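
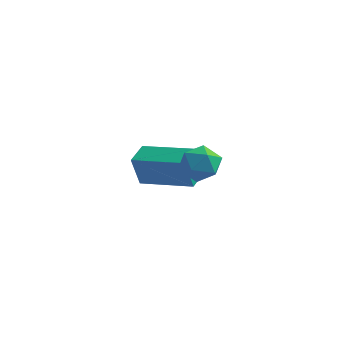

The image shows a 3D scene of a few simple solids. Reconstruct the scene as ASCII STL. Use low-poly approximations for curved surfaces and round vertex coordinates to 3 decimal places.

solid 
facet normal -0.986 -0.038 -0.160
outer loop
vertex -0.719 2.481 -1.81
vertex -0.795 3.515 -1.589
vertex -0.515 2.781 -3.142
endloop
endfacet
facet normal 0.072 -0.975 -0.209
outer loop
vertex 1.655 2.865 -2.791
vertex -0.719 2.481 -1.81
vertex -0.515 2.781 -3.142
endloop
endfacet
facet normal -0.986 -0.038 -0.160
outer loop
vertex -0.515 2.781 -3.142
vertex -0.795 3.515 -1.589
vertex -0.591 3.815 -2.92
endloop
endfacet
facet normal 0.148 0.218 -0.965
outer loop
vertex -0.591 3.815 -2.92
vertex 1.655 2.865 -2.791
vertex -0.515 2.781 -3.142
endloop
endfacet
facet normal -0.148 -0.217 0.965
outer loop
vertex -0.719 2.481 -1.81
vertex 1.375 3.599 -1.238
vertex -0.795 3.515 -1.589
endloop
endfacet
facet normal 0.071 -0.975 -0.209
outer loop
vertex 1.451 2.565 -1.46
vertex -0.719 2.481 -1.81
vertex 1.655 2.865 -2.791
endloop
endfacet
facet normal -0.147 -0.218 0.965
outer loop
vertex 1.451 2.565 -1.46
vertex 1.375 3.599 -1.238
vertex -0.719 2.481 -1.81
endloop
endfacet
facet normal -0.072 0.975 0.209
outer loop
vertex -0.795 3.515 -1.589
vertex 1.375 3.599 -1.238
vertex -0.591 3.815 -2.92
endloop
endfacet
facet normal 0.147 0.217 -0.965
outer loop
vertex 1.579 3.899 -2.57
vertex 1.655 2.865 -2.791
vertex -0.591 3.815 -2.92
endloop
endfacet
facet normal -0.071 0.975 0.209
outer loop
vertex -0.591 3.815 -2.92
vertex 1.375 3.599 -1.238
vertex 1.579 3.899 -2.57
endloop
endfacet
facet normal 0.986 0.038 0.160
outer loop
vertex 1.579 3.899 -2.57
vertex 1.451 2.565 -1.46
vertex 1.655 2.865 -2.791
endloop
endfacet
facet normal 0.986 0.038 0.160
outer loop
vertex 1.375 3.599 -1.238
vertex 1.451 2.565 -1.46
vertex 1.579 3.899 -2.57
endloop
endfacet
facet normal -0.918 0.064 -0.392
outer loop
vertex 3.541 -0.989 0.429
vertex 3.318 -1.662 0.841
vertex 3.224 -0.922 1.182
endloop
endfacet
facet normal -0.624 0.710 -0.326
outer loop
vertex 3.541 -0.989 0.429
vertex 3.224 -0.922 1.182
vertex 3.865 -0.459 0.964
endloop
endfacet
facet normal -0.016 0.715 -0.699
outer loop
vertex 3.541 -0.989 0.429
vertex 3.865 -0.459 0.964
vertex 4.355 -0.913 0.488
endloop
endfacet
facet normal 0.066 0.071 -0.995
outer loop
vertex 3.541 -0.989 0.429
vertex 4.355 -0.913 0.488
vertex 4.017 -1.656 0.413
endloop
endfacet
facet normal -0.491 -0.331 -0.806
outer loop
vertex 3.541 -0.989 0.429
vertex 4.017 -1.656 0.413
vertex 3.318 -1.662 0.841
endloop
endfacet
facet normal -0.462 0.810 0.362
outer loop
vertex 3.865 -0.459 0.964
vertex 3.224 -0.922 1.182
vertex 3.843 -0.804 1.707
endloop
endfacet
facet normal -0.937 -0.237 0.256
outer loop
vertex 3.224 -0.922 1.182
vertex 3.318 -1.662 0.841
vertex 3.505 -1.547 1.632
endloop
endfacet
facet normal -0.246 -0.876 -0.414
outer loop
vertex 3.318 -1.662 0.841
vertex 4.017 -1.656 0.413
vertex 3.995 -2.001 1.156
endloop
endfacet
facet normal 0.655 -0.225 -0.721
outer loop
vertex 4.017 -1.656 0.413
vertex 4.355 -0.913 0.488
vertex 4.636 -1.538 0.938
endloop
endfacet
facet normal 0.522 0.818 -0.242
outer loop
vertex 4.355 -0.913 0.488
vertex 3.865 -0.459 0.964
vertex 4.542 -0.798 1.279
endloop
endfacet
facet normal -0.066 -0.071 0.995
outer loop
vertex 4.319 -1.471 1.691
vertex 3.843 -0.804 1.707
vertex 3.505 -1.547 1.632
endloop
endfacet
facet normal 0.016 -0.715 0.699
outer loop
vertex 4.319 -1.471 1.691
vertex 3.505 -1.547 1.632
vertex 3.995 -2.001 1.156
endloop
endfacet
facet normal 0.624 -0.710 0.326
outer loop
vertex 4.319 -1.471 1.691
vertex 3.995 -2.001 1.156
vertex 4.636 -1.538 0.938
endloop
endfacet
facet normal 0.918 -0.064 0.392
outer loop
vertex 4.319 -1.471 1.691
vertex 4.636 -1.538 0.938
vertex 4.542 -0.798 1.279
endloop
endfacet
facet normal 0.491 0.331 0.806
outer loop
vertex 4.319 -1.471 1.691
vertex 4.542 -0.798 1.279
vertex 3.843 -0.804 1.707
endloop
endfacet
facet normal -0.655 0.225 0.721
outer loop
vertex 3.505 -1.547 1.632
vertex 3.843 -0.804 1.707
vertex 3.224 -0.922 1.182
endloop
endfacet
facet normal -0.522 -0.818 0.242
outer loop
vertex 3.995 -2.001 1.156
vertex 3.505 -1.547 1.632
vertex 3.318 -1.662 0.841
endloop
endfacet
facet normal 0.462 -0.810 -0.362
outer loop
vertex 4.636 -1.538 0.938
vertex 3.995 -2.001 1.156
vertex 4.017 -1.656 0.413
endloop
endfacet
facet normal 0.937 0.237 -0.256
outer loop
vertex 4.542 -0.798 1.279
vertex 4.636 -1.538 0.938
vertex 4.355 -0.913 0.488
endloop
endfacet
facet normal 0.246 0.876 0.414
outer loop
vertex 3.843 -0.804 1.707
vertex 4.542 -0.798 1.279
vertex 3.865 -0.459 0.964
endloop
endfacet

endsolid


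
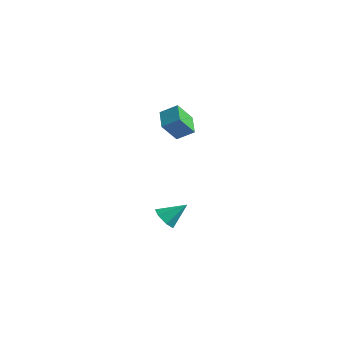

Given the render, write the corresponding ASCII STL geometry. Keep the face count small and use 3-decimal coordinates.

solid 
facet normal -0.465 -0.628 -0.624
outer loop
vertex 3.305 0.5 -4.09
vertex 2.688 0.498 -3.628
vertex 2.846 0.967 -4.218
endloop
endfacet
facet normal 0.702 0.575 -0.419
outer loop
vertex 3.305 0.5 -4.09
vertex 2.846 0.967 -4.218
vertex 3.372 1.422 -2.712
endloop
endfacet
facet normal -0.465 -0.628 -0.624
outer loop
vertex 2.846 0.967 -4.218
vertex 2.688 0.498 -3.628
vertex 2.268 1.082 -3.903
endloop
endfacet
facet normal 0.028 0.954 -0.298
outer loop
vertex 2.846 0.967 -4.218
vertex 2.268 1.082 -3.903
vertex 3.372 1.422 -2.712
endloop
endfacet
facet normal -0.465 -0.628 -0.624
outer loop
vertex 2.268 1.082 -3.903
vertex 2.688 0.498 -3.628
vertex 2.007 0.757 -3.381
endloop
endfacet
facet normal -0.520 0.817 0.249
outer loop
vertex 2.268 1.082 -3.903
vertex 2.007 0.757 -3.381
vertex 3.372 1.422 -2.712
endloop
endfacet
facet normal -0.465 -0.628 -0.624
outer loop
vertex 2.007 0.757 -3.381
vertex 2.688 0.498 -3.628
vertex 2.259 0.237 -3.045
endloop
endfacet
facet normal -0.526 0.267 0.808
outer loop
vertex 2.007 0.757 -3.381
vertex 2.259 0.237 -3.045
vertex 3.372 1.422 -2.712
endloop
endfacet
facet normal -0.466 -0.628 -0.624
outer loop
vertex 2.259 0.237 -3.045
vertex 2.688 0.498 -3.628
vertex 2.834 -0.086 -3.149
endloop
endfacet
facet normal 0.014 -0.283 0.959
outer loop
vertex 2.259 0.237 -3.045
vertex 2.834 -0.086 -3.149
vertex 3.372 1.422 -2.712
endloop
endfacet
facet normal -0.465 -0.628 -0.624
outer loop
vertex 2.834 -0.086 -3.149
vertex 2.688 0.498 -3.628
vertex 3.3 0.031 -3.614
endloop
endfacet
facet normal 0.692 -0.418 0.589
outer loop
vertex 2.834 -0.086 -3.149
vertex 3.3 0.031 -3.614
vertex 3.372 1.422 -2.712
endloop
endfacet
facet normal -0.465 -0.628 -0.624
outer loop
vertex 3.3 0.031 -3.614
vertex 2.688 0.498 -3.628
vertex 3.305 0.5 -4.09
endloop
endfacet
facet normal 0.999 -0.036 -0.025
outer loop
vertex 3.3 0.031 -3.614
vertex 3.305 0.5 -4.09
vertex 3.372 1.422 -2.712
endloop
endfacet
facet normal -0.724 0.588 0.361
outer loop
vertex 2.105 0.733 3.66
vertex 2.825 1.28 4.212
vertex 2.273 1.604 2.577
endloop
endfacet
facet normal -0.679 -0.517 -0.521
outer loop
vertex 3.215 0.84 2.108
vertex 2.105 0.733 3.66
vertex 2.273 1.604 2.577
endloop
endfacet
facet normal -0.724 0.588 0.361
outer loop
vertex 2.273 1.604 2.577
vertex 2.825 1.28 4.212
vertex 2.993 2.152 3.129
endloop
endfacet
facet normal 0.120 0.622 -0.774
outer loop
vertex 2.993 2.152 3.129
vertex 3.215 0.84 2.108
vertex 2.273 1.604 2.577
endloop
endfacet
facet normal -0.120 -0.623 0.773
outer loop
vertex 2.105 0.733 3.66
vertex 3.767 0.516 3.743
vertex 2.825 1.28 4.212
endloop
endfacet
facet normal -0.679 -0.517 -0.521
outer loop
vertex 3.047 -0.032 3.191
vertex 2.105 0.733 3.66
vertex 3.215 0.84 2.108
endloop
endfacet
facet normal -0.120 -0.622 0.774
outer loop
vertex 3.047 -0.032 3.191
vertex 3.767 0.516 3.743
vertex 2.105 0.733 3.66
endloop
endfacet
facet normal 0.679 0.517 0.521
outer loop
vertex 2.825 1.28 4.212
vertex 3.767 0.516 3.743
vertex 2.993 2.152 3.129
endloop
endfacet
facet normal 0.120 0.622 -0.773
outer loop
vertex 3.935 1.387 2.66
vertex 3.215 0.84 2.108
vertex 2.993 2.152 3.129
endloop
endfacet
facet normal 0.679 0.517 0.521
outer loop
vertex 2.993 2.152 3.129
vertex 3.767 0.516 3.743
vertex 3.935 1.387 2.66
endloop
endfacet
facet normal 0.724 -0.588 -0.361
outer loop
vertex 3.935 1.387 2.66
vertex 3.047 -0.032 3.191
vertex 3.215 0.84 2.108
endloop
endfacet
facet normal 0.724 -0.588 -0.361
outer loop
vertex 3.767 0.516 3.743
vertex 3.047 -0.032 3.191
vertex 3.935 1.387 2.66
endloop
endfacet

endsolid


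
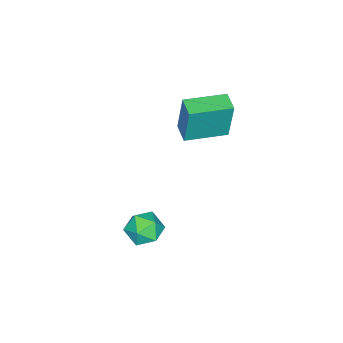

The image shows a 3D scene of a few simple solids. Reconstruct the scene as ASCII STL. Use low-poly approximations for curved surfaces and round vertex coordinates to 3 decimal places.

solid 
facet normal -0.671 -0.733 0.111
outer loop
vertex -3.269 -3.968 1.928
vertex -4.537 -2.828 1.798
vertex -3.3 -4.201 0.194
endloop
endfacet
facet normal 0.741 -0.667 0.076
outer loop
vertex -2.743 -3.592 0.102
vertex -3.269 -3.968 1.928
vertex -3.3 -4.201 0.194
endloop
endfacet
facet normal -0.671 -0.733 0.111
outer loop
vertex -3.3 -4.201 0.194
vertex -4.537 -2.828 1.798
vertex -4.568 -3.061 0.064
endloop
endfacet
facet normal -0.018 -0.133 -0.991
outer loop
vertex -4.568 -3.061 0.064
vertex -2.743 -3.592 0.102
vertex -3.3 -4.201 0.194
endloop
endfacet
facet normal 0.018 0.133 0.991
outer loop
vertex -3.269 -3.968 1.928
vertex -3.98 -2.219 1.706
vertex -4.537 -2.828 1.798
endloop
endfacet
facet normal 0.741 -0.667 0.076
outer loop
vertex -2.712 -3.359 1.836
vertex -3.269 -3.968 1.928
vertex -2.743 -3.592 0.102
endloop
endfacet
facet normal 0.018 0.133 0.991
outer loop
vertex -2.712 -3.359 1.836
vertex -3.98 -2.219 1.706
vertex -3.269 -3.968 1.928
endloop
endfacet
facet normal -0.741 0.667 -0.076
outer loop
vertex -4.537 -2.828 1.798
vertex -3.98 -2.219 1.706
vertex -4.568 -3.061 0.064
endloop
endfacet
facet normal -0.018 -0.133 -0.991
outer loop
vertex -4.011 -2.452 -0.028
vertex -2.743 -3.592 0.102
vertex -4.568 -3.061 0.064
endloop
endfacet
facet normal -0.741 0.667 -0.076
outer loop
vertex -4.568 -3.061 0.064
vertex -3.98 -2.219 1.706
vertex -4.011 -2.452 -0.028
endloop
endfacet
facet normal 0.671 0.733 -0.111
outer loop
vertex -4.011 -2.452 -0.028
vertex -2.712 -3.359 1.836
vertex -2.743 -3.592 0.102
endloop
endfacet
facet normal 0.671 0.733 -0.111
outer loop
vertex -3.98 -2.219 1.706
vertex -2.712 -3.359 1.836
vertex -4.011 -2.452 -0.028
endloop
endfacet
facet normal -0.326 0.039 0.945
outer loop
vertex 0.79 -2.653 -1.148
vertex 0.2 -3.144 -1.331
vertex 0.89 -3.432 -1.081
endloop
endfacet
facet normal 0.383 0.128 0.915
outer loop
vertex 0.79 -2.653 -1.148
vertex 0.89 -3.432 -1.081
vertex 1.465 -2.985 -1.384
endloop
endfacet
facet normal 0.517 0.695 0.501
outer loop
vertex 0.79 -2.653 -1.148
vertex 1.465 -2.985 -1.384
vertex 1.129 -2.42 -1.821
endloop
endfacet
facet normal -0.109 0.955 0.276
outer loop
vertex 0.79 -2.653 -1.148
vertex 1.129 -2.42 -1.821
vertex 0.348 -2.519 -1.788
endloop
endfacet
facet normal -0.629 0.551 0.549
outer loop
vertex 0.79 -2.653 -1.148
vertex 0.348 -2.519 -1.788
vertex 0.2 -3.144 -1.331
endloop
endfacet
facet normal 0.664 -0.447 0.599
outer loop
vertex 1.465 -2.985 -1.384
vertex 0.89 -3.432 -1.081
vertex 1.292 -3.681 -1.712
endloop
endfacet
facet normal -0.481 -0.590 0.648
outer loop
vertex 0.89 -3.432 -1.081
vertex 0.2 -3.144 -1.331
vertex 0.511 -3.78 -1.679
endloop
endfacet
facet normal -0.971 0.237 0.010
outer loop
vertex 0.2 -3.144 -1.331
vertex 0.348 -2.519 -1.788
vertex 0.175 -3.215 -2.116
endloop
endfacet
facet normal -0.131 0.891 -0.435
outer loop
vertex 0.348 -2.519 -1.788
vertex 1.129 -2.42 -1.821
vertex 0.75 -2.768 -2.419
endloop
endfacet
facet normal 0.880 0.469 -0.070
outer loop
vertex 1.129 -2.42 -1.821
vertex 1.465 -2.985 -1.384
vertex 1.44 -3.056 -2.169
endloop
endfacet
facet normal 0.109 -0.955 -0.276
outer loop
vertex 0.85 -3.547 -2.352
vertex 1.292 -3.681 -1.712
vertex 0.511 -3.78 -1.679
endloop
endfacet
facet normal -0.517 -0.695 -0.501
outer loop
vertex 0.85 -3.547 -2.352
vertex 0.511 -3.78 -1.679
vertex 0.175 -3.215 -2.116
endloop
endfacet
facet normal -0.383 -0.128 -0.915
outer loop
vertex 0.85 -3.547 -2.352
vertex 0.175 -3.215 -2.116
vertex 0.75 -2.768 -2.419
endloop
endfacet
facet normal 0.326 -0.039 -0.945
outer loop
vertex 0.85 -3.547 -2.352
vertex 0.75 -2.768 -2.419
vertex 1.44 -3.056 -2.169
endloop
endfacet
facet normal 0.629 -0.551 -0.549
outer loop
vertex 0.85 -3.547 -2.352
vertex 1.44 -3.056 -2.169
vertex 1.292 -3.681 -1.712
endloop
endfacet
facet normal 0.131 -0.891 0.435
outer loop
vertex 0.511 -3.78 -1.679
vertex 1.292 -3.681 -1.712
vertex 0.89 -3.432 -1.081
endloop
endfacet
facet normal -0.880 -0.469 0.070
outer loop
vertex 0.175 -3.215 -2.116
vertex 0.511 -3.78 -1.679
vertex 0.2 -3.144 -1.331
endloop
endfacet
facet normal -0.664 0.447 -0.599
outer loop
vertex 0.75 -2.768 -2.419
vertex 0.175 -3.215 -2.116
vertex 0.348 -2.519 -1.788
endloop
endfacet
facet normal 0.481 0.590 -0.648
outer loop
vertex 1.44 -3.056 -2.169
vertex 0.75 -2.768 -2.419
vertex 1.129 -2.42 -1.821
endloop
endfacet
facet normal 0.971 -0.237 -0.010
outer loop
vertex 1.292 -3.681 -1.712
vertex 1.44 -3.056 -2.169
vertex 1.465 -2.985 -1.384
endloop
endfacet

endsolid


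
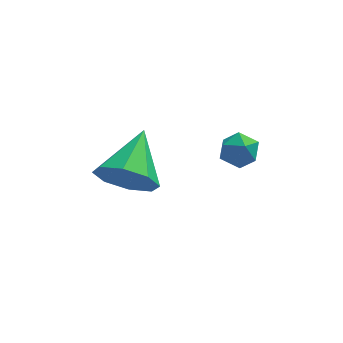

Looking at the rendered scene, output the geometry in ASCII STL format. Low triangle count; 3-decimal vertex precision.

solid 
facet normal -0.300 -0.852 -0.430
outer loop
vertex 0.341 -2.69 -2.796
vertex -0.384 -2.779 -2.113
vertex -0.309 -2.351 -3.014
endloop
endfacet
facet normal 0.522 0.634 -0.571
outer loop
vertex 0.341 -2.69 -2.796
vertex -0.309 -2.351 -3.014
vertex 0.164 -1.221 -1.327
endloop
endfacet
facet normal -0.299 -0.852 -0.430
outer loop
vertex -0.309 -2.351 -3.014
vertex -0.384 -2.779 -2.113
vertex -1.004 -2.263 -2.705
endloop
endfacet
facet normal -0.128 0.840 -0.527
outer loop
vertex -0.309 -2.351 -3.014
vertex -1.004 -2.263 -2.705
vertex 0.164 -1.221 -1.327
endloop
endfacet
facet normal -0.299 -0.852 -0.429
outer loop
vertex -1.004 -2.263 -2.705
vertex -0.384 -2.779 -2.113
vertex -1.335 -2.477 -2.049
endloop
endfacet
facet normal -0.624 0.779 -0.061
outer loop
vertex -1.004 -2.263 -2.705
vertex -1.335 -2.477 -2.049
vertex 0.164 -1.221 -1.327
endloop
endfacet
facet normal -0.299 -0.852 -0.430
outer loop
vertex -1.335 -2.477 -2.049
vertex -0.384 -2.779 -2.113
vertex -1.11 -2.868 -1.431
endloop
endfacet
facet normal -0.675 0.487 0.554
outer loop
vertex -1.335 -2.477 -2.049
vertex -1.11 -2.868 -1.431
vertex 0.164 -1.221 -1.327
endloop
endfacet
facet normal -0.300 -0.851 -0.430
outer loop
vertex -1.11 -2.868 -1.431
vertex -0.384 -2.779 -2.113
vertex -0.46 -3.207 -1.213
endloop
endfacet
facet normal -0.252 0.134 0.959
outer loop
vertex -1.11 -2.868 -1.431
vertex -0.46 -3.207 -1.213
vertex 0.164 -1.221 -1.327
endloop
endfacet
facet normal -0.300 -0.851 -0.430
outer loop
vertex -0.46 -3.207 -1.213
vertex -0.384 -2.779 -2.113
vertex 0.235 -3.296 -1.522
endloop
endfacet
facet normal 0.397 -0.072 0.915
outer loop
vertex -0.46 -3.207 -1.213
vertex 0.235 -3.296 -1.522
vertex 0.164 -1.221 -1.327
endloop
endfacet
facet normal -0.301 -0.851 -0.430
outer loop
vertex 0.235 -3.296 -1.522
vertex -0.384 -2.779 -2.113
vertex 0.567 -3.082 -2.178
endloop
endfacet
facet normal 0.894 -0.012 0.449
outer loop
vertex 0.235 -3.296 -1.522
vertex 0.567 -3.082 -2.178
vertex 0.164 -1.221 -1.327
endloop
endfacet
facet normal -0.301 -0.851 -0.430
outer loop
vertex 0.567 -3.082 -2.178
vertex -0.384 -2.779 -2.113
vertex 0.341 -2.69 -2.796
endloop
endfacet
facet normal 0.945 0.281 -0.167
outer loop
vertex 0.567 -3.082 -2.178
vertex 0.341 -2.69 -2.796
vertex 0.164 -1.221 -1.327
endloop
endfacet
facet normal 0.509 0.661 0.551
outer loop
vertex 3.078 -1.175 -1.838
vertex 2.865 -1.472 -1.285
vertex 3.43 -1.669 -1.57
endloop
endfacet
facet normal 0.831 0.551 -0.076
outer loop
vertex 3.078 -1.175 -1.838
vertex 3.43 -1.669 -1.57
vertex 3.349 -1.638 -2.227
endloop
endfacet
facet normal 0.369 0.715 -0.594
outer loop
vertex 3.078 -1.175 -1.838
vertex 3.349 -1.638 -2.227
vertex 2.735 -1.422 -2.348
endloop
endfacet
facet normal -0.242 0.927 -0.286
outer loop
vertex 3.078 -1.175 -1.838
vertex 2.735 -1.422 -2.348
vertex 2.436 -1.32 -1.765
endloop
endfacet
facet normal -0.154 0.894 0.421
outer loop
vertex 3.078 -1.175 -1.838
vertex 2.436 -1.32 -1.765
vertex 2.865 -1.472 -1.285
endloop
endfacet
facet normal 0.981 -0.144 -0.128
outer loop
vertex 3.349 -1.638 -2.227
vertex 3.43 -1.669 -1.57
vertex 3.304 -2.22 -1.915
endloop
endfacet
facet normal 0.460 0.035 0.887
outer loop
vertex 3.43 -1.669 -1.57
vertex 2.865 -1.472 -1.285
vertex 3.005 -2.118 -1.332
endloop
endfacet
facet normal -0.612 0.410 0.677
outer loop
vertex 2.865 -1.472 -1.285
vertex 2.436 -1.32 -1.765
vertex 2.391 -1.902 -1.453
endloop
endfacet
facet normal -0.752 0.465 -0.467
outer loop
vertex 2.436 -1.32 -1.765
vertex 2.735 -1.422 -2.348
vertex 2.31 -1.871 -2.11
endloop
endfacet
facet normal 0.233 0.121 -0.965
outer loop
vertex 2.735 -1.422 -2.348
vertex 3.349 -1.638 -2.227
vertex 2.875 -2.068 -2.395
endloop
endfacet
facet normal 0.242 -0.927 0.286
outer loop
vertex 2.662 -2.365 -1.842
vertex 3.304 -2.22 -1.915
vertex 3.005 -2.118 -1.332
endloop
endfacet
facet normal -0.369 -0.715 0.594
outer loop
vertex 2.662 -2.365 -1.842
vertex 3.005 -2.118 -1.332
vertex 2.391 -1.902 -1.453
endloop
endfacet
facet normal -0.831 -0.551 0.076
outer loop
vertex 2.662 -2.365 -1.842
vertex 2.391 -1.902 -1.453
vertex 2.31 -1.871 -2.11
endloop
endfacet
facet normal -0.509 -0.661 -0.551
outer loop
vertex 2.662 -2.365 -1.842
vertex 2.31 -1.871 -2.11
vertex 2.875 -2.068 -2.395
endloop
endfacet
facet normal 0.154 -0.894 -0.421
outer loop
vertex 2.662 -2.365 -1.842
vertex 2.875 -2.068 -2.395
vertex 3.304 -2.22 -1.915
endloop
endfacet
facet normal 0.752 -0.465 0.467
outer loop
vertex 3.005 -2.118 -1.332
vertex 3.304 -2.22 -1.915
vertex 3.43 -1.669 -1.57
endloop
endfacet
facet normal -0.233 -0.121 0.965
outer loop
vertex 2.391 -1.902 -1.453
vertex 3.005 -2.118 -1.332
vertex 2.865 -1.472 -1.285
endloop
endfacet
facet normal -0.981 0.144 0.128
outer loop
vertex 2.31 -1.871 -2.11
vertex 2.391 -1.902 -1.453
vertex 2.436 -1.32 -1.765
endloop
endfacet
facet normal -0.460 -0.035 -0.887
outer loop
vertex 2.875 -2.068 -2.395
vertex 2.31 -1.871 -2.11
vertex 2.735 -1.422 -2.348
endloop
endfacet
facet normal 0.612 -0.410 -0.677
outer loop
vertex 3.304 -2.22 -1.915
vertex 2.875 -2.068 -2.395
vertex 3.349 -1.638 -2.227
endloop
endfacet

endsolid


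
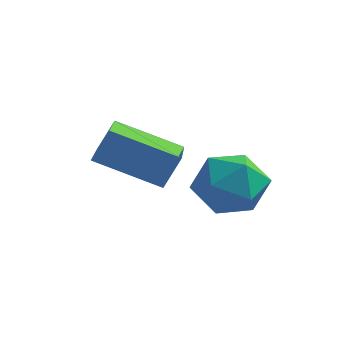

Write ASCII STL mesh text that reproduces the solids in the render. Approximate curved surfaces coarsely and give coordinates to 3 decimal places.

solid 
facet normal -0.301 -0.401 -0.865
outer loop
vertex 1.368 -2.12 3.301
vertex -0.52 -2.557 4.16
vertex 0.663 -0.272 2.691
endloop
endfacet
facet normal 0.891 0.206 -0.405
outer loop
vertex 1.0 0.177 3.66
vertex 1.368 -2.12 3.301
vertex 0.663 -0.272 2.691
endloop
endfacet
facet normal -0.301 -0.400 -0.865
outer loop
vertex 0.663 -0.272 2.691
vertex -0.52 -2.557 4.16
vertex -1.225 -0.708 3.55
endloop
endfacet
facet normal -0.340 0.893 -0.295
outer loop
vertex -1.225 -0.708 3.55
vertex 1.0 0.177 3.66
vertex 0.663 -0.272 2.691
endloop
endfacet
facet normal 0.341 -0.893 0.295
outer loop
vertex 1.368 -2.12 3.301
vertex -0.183 -2.108 5.129
vertex -0.52 -2.557 4.16
endloop
endfacet
facet normal 0.891 0.206 -0.405
outer loop
vertex 1.705 -1.672 4.27
vertex 1.368 -2.12 3.301
vertex 1.0 0.177 3.66
endloop
endfacet
facet normal 0.340 -0.893 0.295
outer loop
vertex 1.705 -1.672 4.27
vertex -0.183 -2.108 5.129
vertex 1.368 -2.12 3.301
endloop
endfacet
facet normal -0.891 -0.206 0.405
outer loop
vertex -0.52 -2.557 4.16
vertex -0.183 -2.108 5.129
vertex -1.225 -0.708 3.55
endloop
endfacet
facet normal -0.341 0.893 -0.294
outer loop
vertex -0.888 -0.26 4.519
vertex 1.0 0.177 3.66
vertex -1.225 -0.708 3.55
endloop
endfacet
facet normal -0.891 -0.206 0.405
outer loop
vertex -1.225 -0.708 3.55
vertex -0.183 -2.108 5.129
vertex -0.888 -0.26 4.519
endloop
endfacet
facet normal 0.301 0.400 0.865
outer loop
vertex -0.888 -0.26 4.519
vertex 1.705 -1.672 4.27
vertex 1.0 0.177 3.66
endloop
endfacet
facet normal 0.301 0.401 0.865
outer loop
vertex -0.183 -2.108 5.129
vertex 1.705 -1.672 4.27
vertex -0.888 -0.26 4.519
endloop
endfacet
facet normal -0.945 0.072 0.319
outer loop
vertex 1.18 1.706 2.084
vertex 1.023 0.523 1.887
vertex 1.416 0.91 2.963
endloop
endfacet
facet normal -0.530 0.553 0.643
outer loop
vertex 1.18 1.706 2.084
vertex 1.416 0.91 2.963
vertex 2.162 1.842 2.776
endloop
endfacet
facet normal -0.232 0.963 0.140
outer loop
vertex 1.18 1.706 2.084
vertex 2.162 1.842 2.776
vertex 2.231 2.032 1.583
endloop
endfacet
facet normal -0.464 0.734 -0.496
outer loop
vertex 1.18 1.706 2.084
vertex 2.231 2.032 1.583
vertex 1.527 1.216 1.034
endloop
endfacet
facet normal -0.904 0.184 -0.385
outer loop
vertex 1.18 1.706 2.084
vertex 1.527 1.216 1.034
vertex 1.023 0.523 1.887
endloop
endfacet
facet normal -0.007 0.202 0.979
outer loop
vertex 2.162 1.842 2.776
vertex 1.416 0.91 2.963
vertex 2.613 0.744 3.006
endloop
endfacet
facet normal -0.679 -0.576 0.455
outer loop
vertex 1.416 0.91 2.963
vertex 1.023 0.523 1.887
vertex 1.909 -0.072 2.457
endloop
endfacet
facet normal -0.614 -0.395 -0.684
outer loop
vertex 1.023 0.523 1.887
vertex 1.527 1.216 1.034
vertex 1.978 0.118 1.264
endloop
endfacet
facet normal 0.100 0.495 -0.863
outer loop
vertex 1.527 1.216 1.034
vertex 2.231 2.032 1.583
vertex 2.724 1.05 1.077
endloop
endfacet
facet normal 0.474 0.865 0.165
outer loop
vertex 2.231 2.032 1.583
vertex 2.162 1.842 2.776
vertex 3.117 1.437 2.153
endloop
endfacet
facet normal 0.464 -0.734 0.496
outer loop
vertex 2.96 0.254 1.956
vertex 2.613 0.744 3.006
vertex 1.909 -0.072 2.457
endloop
endfacet
facet normal 0.232 -0.963 -0.140
outer loop
vertex 2.96 0.254 1.956
vertex 1.909 -0.072 2.457
vertex 1.978 0.118 1.264
endloop
endfacet
facet normal 0.530 -0.553 -0.643
outer loop
vertex 2.96 0.254 1.956
vertex 1.978 0.118 1.264
vertex 2.724 1.05 1.077
endloop
endfacet
facet normal 0.945 -0.072 -0.319
outer loop
vertex 2.96 0.254 1.956
vertex 2.724 1.05 1.077
vertex 3.117 1.437 2.153
endloop
endfacet
facet normal 0.904 -0.184 0.385
outer loop
vertex 2.96 0.254 1.956
vertex 3.117 1.437 2.153
vertex 2.613 0.744 3.006
endloop
endfacet
facet normal -0.100 -0.495 0.863
outer loop
vertex 1.909 -0.072 2.457
vertex 2.613 0.744 3.006
vertex 1.416 0.91 2.963
endloop
endfacet
facet normal -0.474 -0.865 -0.165
outer loop
vertex 1.978 0.118 1.264
vertex 1.909 -0.072 2.457
vertex 1.023 0.523 1.887
endloop
endfacet
facet normal 0.007 -0.202 -0.979
outer loop
vertex 2.724 1.05 1.077
vertex 1.978 0.118 1.264
vertex 1.527 1.216 1.034
endloop
endfacet
facet normal 0.679 0.576 -0.455
outer loop
vertex 3.117 1.437 2.153
vertex 2.724 1.05 1.077
vertex 2.231 2.032 1.583
endloop
endfacet
facet normal 0.614 0.395 0.684
outer loop
vertex 2.613 0.744 3.006
vertex 3.117 1.437 2.153
vertex 2.162 1.842 2.776
endloop
endfacet

endsolid


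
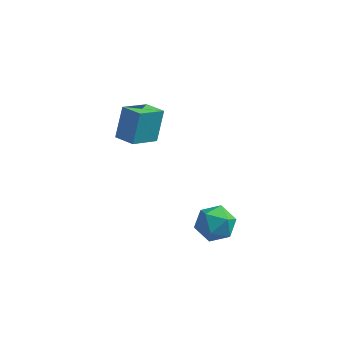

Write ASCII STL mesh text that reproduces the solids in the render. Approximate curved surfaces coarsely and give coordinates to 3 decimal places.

solid 
facet normal -0.866 0.463 -0.188
outer loop
vertex -3.384 3.466 3.845
vertex -2.434 4.885 2.966
vertex -3.532 2.477 2.09
endloop
endfacet
facet normal -0.494 -0.739 0.458
outer loop
vertex -2.406 1.875 2.334
vertex -3.384 3.466 3.845
vertex -3.532 2.477 2.09
endloop
endfacet
facet normal -0.866 0.463 -0.188
outer loop
vertex -3.532 2.477 2.09
vertex -2.434 4.885 2.966
vertex -2.582 3.896 1.211
endloop
endfacet
facet normal -0.073 -0.489 -0.869
outer loop
vertex -2.582 3.896 1.211
vertex -2.406 1.875 2.334
vertex -3.532 2.477 2.09
endloop
endfacet
facet normal 0.073 0.489 0.869
outer loop
vertex -3.384 3.466 3.845
vertex -1.308 4.283 3.21
vertex -2.434 4.885 2.966
endloop
endfacet
facet normal -0.494 -0.739 0.458
outer loop
vertex -2.258 2.864 4.089
vertex -3.384 3.466 3.845
vertex -2.406 1.875 2.334
endloop
endfacet
facet normal 0.073 0.489 0.869
outer loop
vertex -2.258 2.864 4.089
vertex -1.308 4.283 3.21
vertex -3.384 3.466 3.845
endloop
endfacet
facet normal 0.494 0.739 -0.458
outer loop
vertex -2.434 4.885 2.966
vertex -1.308 4.283 3.21
vertex -2.582 3.896 1.211
endloop
endfacet
facet normal -0.073 -0.489 -0.869
outer loop
vertex -1.456 3.294 1.455
vertex -2.406 1.875 2.334
vertex -2.582 3.896 1.211
endloop
endfacet
facet normal 0.494 0.739 -0.458
outer loop
vertex -2.582 3.896 1.211
vertex -1.308 4.283 3.21
vertex -1.456 3.294 1.455
endloop
endfacet
facet normal 0.866 -0.463 0.188
outer loop
vertex -1.456 3.294 1.455
vertex -2.258 2.864 4.089
vertex -2.406 1.875 2.334
endloop
endfacet
facet normal 0.866 -0.463 0.188
outer loop
vertex -1.308 4.283 3.21
vertex -2.258 2.864 4.089
vertex -1.456 3.294 1.455
endloop
endfacet
facet normal 0.142 0.065 0.988
outer loop
vertex 3.294 -2.05 2.396
vertex 2.703 -3.045 2.546
vertex 3.858 -3.071 2.382
endloop
endfacet
facet normal 0.682 0.368 0.632
outer loop
vertex 3.294 -2.05 2.396
vertex 3.858 -3.071 2.382
vertex 4.131 -2.244 1.606
endloop
endfacet
facet normal 0.412 0.884 0.219
outer loop
vertex 3.294 -2.05 2.396
vertex 4.131 -2.244 1.606
vertex 3.144 -1.706 1.29
endloop
endfacet
facet normal -0.295 0.900 0.320
outer loop
vertex 3.294 -2.05 2.396
vertex 3.144 -1.706 1.29
vertex 2.262 -2.202 1.871
endloop
endfacet
facet normal -0.462 0.394 0.794
outer loop
vertex 3.294 -2.05 2.396
vertex 2.262 -2.202 1.871
vertex 2.703 -3.045 2.546
endloop
endfacet
facet normal 0.970 -0.126 0.207
outer loop
vertex 4.131 -2.244 1.606
vertex 3.858 -3.071 2.382
vertex 4.058 -3.358 1.269
endloop
endfacet
facet normal 0.097 -0.616 0.782
outer loop
vertex 3.858 -3.071 2.382
vertex 2.703 -3.045 2.546
vertex 3.176 -3.854 1.85
endloop
endfacet
facet normal -0.879 -0.084 0.469
outer loop
vertex 2.703 -3.045 2.546
vertex 2.262 -2.202 1.871
vertex 2.189 -3.316 1.534
endloop
endfacet
facet normal -0.610 0.734 -0.299
outer loop
vertex 2.262 -2.202 1.871
vertex 3.144 -1.706 1.29
vertex 2.462 -2.489 0.758
endloop
endfacet
facet normal 0.534 0.709 -0.461
outer loop
vertex 3.144 -1.706 1.29
vertex 4.131 -2.244 1.606
vertex 3.617 -2.515 0.594
endloop
endfacet
facet normal 0.295 -0.900 -0.320
outer loop
vertex 3.026 -3.51 0.744
vertex 4.058 -3.358 1.269
vertex 3.176 -3.854 1.85
endloop
endfacet
facet normal -0.412 -0.884 -0.219
outer loop
vertex 3.026 -3.51 0.744
vertex 3.176 -3.854 1.85
vertex 2.189 -3.316 1.534
endloop
endfacet
facet normal -0.682 -0.368 -0.632
outer loop
vertex 3.026 -3.51 0.744
vertex 2.189 -3.316 1.534
vertex 2.462 -2.489 0.758
endloop
endfacet
facet normal -0.142 -0.065 -0.988
outer loop
vertex 3.026 -3.51 0.744
vertex 2.462 -2.489 0.758
vertex 3.617 -2.515 0.594
endloop
endfacet
facet normal 0.462 -0.394 -0.794
outer loop
vertex 3.026 -3.51 0.744
vertex 3.617 -2.515 0.594
vertex 4.058 -3.358 1.269
endloop
endfacet
facet normal 0.610 -0.734 0.299
outer loop
vertex 3.176 -3.854 1.85
vertex 4.058 -3.358 1.269
vertex 3.858 -3.071 2.382
endloop
endfacet
facet normal -0.534 -0.709 0.461
outer loop
vertex 2.189 -3.316 1.534
vertex 3.176 -3.854 1.85
vertex 2.703 -3.045 2.546
endloop
endfacet
facet normal -0.970 0.126 -0.207
outer loop
vertex 2.462 -2.489 0.758
vertex 2.189 -3.316 1.534
vertex 2.262 -2.202 1.871
endloop
endfacet
facet normal -0.097 0.616 -0.782
outer loop
vertex 3.617 -2.515 0.594
vertex 2.462 -2.489 0.758
vertex 3.144 -1.706 1.29
endloop
endfacet
facet normal 0.879 0.084 -0.469
outer loop
vertex 4.058 -3.358 1.269
vertex 3.617 -2.515 0.594
vertex 4.131 -2.244 1.606
endloop
endfacet

endsolid


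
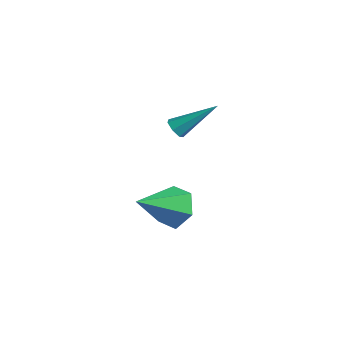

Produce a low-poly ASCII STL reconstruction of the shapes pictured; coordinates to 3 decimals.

solid 
facet normal -0.445 -0.675 -0.588
outer loop
vertex -0.047 0.801 0.093
vertex -0.348 1.191 -0.127
vertex 0.135 1.01 -0.285
endloop
endfacet
facet normal 0.886 -0.420 0.194
outer loop
vertex -0.047 0.801 0.093
vertex 0.135 1.01 -0.285
vertex 0.588 2.609 1.107
endloop
endfacet
facet normal -0.445 -0.676 -0.587
outer loop
vertex 0.135 1.01 -0.285
vertex -0.348 1.191 -0.127
vertex -0.047 1.355 -0.544
endloop
endfacet
facet normal 0.886 0.135 -0.443
outer loop
vertex 0.135 1.01 -0.285
vertex -0.047 1.355 -0.544
vertex 0.588 2.609 1.107
endloop
endfacet
facet normal -0.446 -0.676 -0.587
outer loop
vertex -0.047 1.355 -0.544
vertex -0.348 1.191 -0.127
vertex -0.456 1.577 -0.489
endloop
endfacet
facet normal 0.295 0.703 -0.647
outer loop
vertex -0.047 1.355 -0.544
vertex -0.456 1.577 -0.489
vertex 0.588 2.609 1.107
endloop
endfacet
facet normal -0.445 -0.676 -0.588
outer loop
vertex -0.456 1.577 -0.489
vertex -0.348 1.191 -0.127
vertex -0.784 1.508 -0.161
endloop
endfacet
facet normal -0.444 0.857 -0.264
outer loop
vertex -0.456 1.577 -0.489
vertex -0.784 1.508 -0.161
vertex 0.588 2.609 1.107
endloop
endfacet
facet normal -0.445 -0.676 -0.588
outer loop
vertex -0.784 1.508 -0.161
vertex -0.348 1.191 -0.127
vertex -0.784 1.201 0.192
endloop
endfacet
facet normal -0.771 0.480 0.418
outer loop
vertex -0.784 1.508 -0.161
vertex -0.784 1.201 0.192
vertex 0.588 2.609 1.107
endloop
endfacet
facet normal -0.445 -0.676 -0.587
outer loop
vertex -0.784 1.201 0.192
vertex -0.348 1.191 -0.127
vertex -0.455 0.886 0.305
endloop
endfacet
facet normal -0.442 -0.144 0.885
outer loop
vertex -0.784 1.201 0.192
vertex -0.455 0.886 0.305
vertex 0.588 2.609 1.107
endloop
endfacet
facet normal -0.446 -0.675 -0.587
outer loop
vertex -0.455 0.886 0.305
vertex -0.348 1.191 -0.127
vertex -0.047 0.801 0.093
endloop
endfacet
facet normal 0.295 -0.544 0.786
outer loop
vertex -0.455 0.886 0.305
vertex -0.047 0.801 0.093
vertex 0.588 2.609 1.107
endloop
endfacet
facet normal 0.042 0.855 -0.518
outer loop
vertex 4.676 -2.059 -1.041
vertex 3.674 -2.086 -1.166
vertex 4.071 -1.619 -0.363
endloop
endfacet
facet normal 0.720 -0.073 0.690
outer loop
vertex 4.676 -2.059 -1.041
vertex 4.071 -1.619 -0.363
vertex 3.586 -3.854 -0.094
endloop
endfacet
facet normal 0.042 0.854 -0.518
outer loop
vertex 4.071 -1.619 -0.363
vertex 3.674 -2.086 -1.166
vertex 3.069 -1.645 -0.488
endloop
endfacet
facet normal -0.126 0.145 0.981
outer loop
vertex 4.071 -1.619 -0.363
vertex 3.069 -1.645 -0.488
vertex 3.586 -3.854 -0.094
endloop
endfacet
facet normal 0.042 0.854 -0.518
outer loop
vertex 3.069 -1.645 -0.488
vertex 3.674 -2.086 -1.166
vertex 2.672 -2.112 -1.291
endloop
endfacet
facet normal -0.863 -0.114 0.493
outer loop
vertex 3.069 -1.645 -0.488
vertex 2.672 -2.112 -1.291
vertex 3.586 -3.854 -0.094
endloop
endfacet
facet normal 0.042 0.855 -0.517
outer loop
vertex 2.672 -2.112 -1.291
vertex 3.674 -2.086 -1.166
vertex 3.277 -2.552 -1.969
endloop
endfacet
facet normal -0.753 -0.592 -0.287
outer loop
vertex 2.672 -2.112 -1.291
vertex 3.277 -2.552 -1.969
vertex 3.586 -3.854 -0.094
endloop
endfacet
facet normal 0.042 0.855 -0.517
outer loop
vertex 3.277 -2.552 -1.969
vertex 3.674 -2.086 -1.166
vertex 4.279 -2.526 -1.844
endloop
endfacet
facet normal 0.093 -0.811 -0.578
outer loop
vertex 3.277 -2.552 -1.969
vertex 4.279 -2.526 -1.844
vertex 3.586 -3.854 -0.094
endloop
endfacet
facet normal 0.042 0.855 -0.518
outer loop
vertex 4.279 -2.526 -1.844
vertex 3.674 -2.086 -1.166
vertex 4.676 -2.059 -1.041
endloop
endfacet
facet normal 0.830 -0.551 -0.090
outer loop
vertex 4.279 -2.526 -1.844
vertex 4.676 -2.059 -1.041
vertex 3.586 -3.854 -0.094
endloop
endfacet

endsolid


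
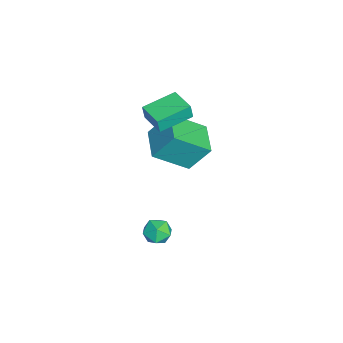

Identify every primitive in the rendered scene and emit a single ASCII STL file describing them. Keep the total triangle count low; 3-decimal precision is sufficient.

solid 
facet normal -0.827 -0.562 -0.006
outer loop
vertex -2.859 -0.389 2.952
vertex -3.865 1.089 3.231
vertex -2.928 -0.279 2.122
endloop
endfacet
facet normal 0.556 -0.817 -0.154
outer loop
vertex -1.795 0.491 2.129
vertex -2.859 -0.389 2.952
vertex -2.928 -0.279 2.122
endloop
endfacet
facet normal -0.827 -0.562 -0.006
outer loop
vertex -2.928 -0.279 2.122
vertex -3.865 1.089 3.231
vertex -3.934 1.199 2.401
endloop
endfacet
facet normal -0.082 0.130 -0.988
outer loop
vertex -3.934 1.199 2.401
vertex -1.795 0.491 2.129
vertex -2.928 -0.279 2.122
endloop
endfacet
facet normal 0.082 -0.130 0.988
outer loop
vertex -2.859 -0.389 2.952
vertex -2.732 1.859 3.238
vertex -3.865 1.089 3.231
endloop
endfacet
facet normal 0.556 -0.817 -0.154
outer loop
vertex -1.726 0.381 2.959
vertex -2.859 -0.389 2.952
vertex -1.795 0.491 2.129
endloop
endfacet
facet normal 0.082 -0.130 0.988
outer loop
vertex -1.726 0.381 2.959
vertex -2.732 1.859 3.238
vertex -2.859 -0.389 2.952
endloop
endfacet
facet normal -0.556 0.817 0.154
outer loop
vertex -3.865 1.089 3.231
vertex -2.732 1.859 3.238
vertex -3.934 1.199 2.401
endloop
endfacet
facet normal -0.082 0.130 -0.988
outer loop
vertex -2.801 1.969 2.408
vertex -1.795 0.491 2.129
vertex -3.934 1.199 2.401
endloop
endfacet
facet normal -0.556 0.817 0.154
outer loop
vertex -3.934 1.199 2.401
vertex -2.732 1.859 3.238
vertex -2.801 1.969 2.408
endloop
endfacet
facet normal 0.827 0.562 0.006
outer loop
vertex -2.801 1.969 2.408
vertex -1.726 0.381 2.959
vertex -1.795 0.491 2.129
endloop
endfacet
facet normal 0.827 0.562 0.006
outer loop
vertex -2.732 1.859 3.238
vertex -1.726 0.381 2.959
vertex -2.801 1.969 2.408
endloop
endfacet
facet normal -0.982 -0.169 0.088
outer loop
vertex -4.036 -0.223 -0.072
vertex -4.089 0.816 1.336
vertex -4.448 1.501 -1.359
endloop
endfacet
facet normal 0.030 -0.593 -0.804
outer loop
vertex -2.691 1.804 -1.516
vertex -4.036 -0.223 -0.072
vertex -4.448 1.501 -1.359
endloop
endfacet
facet normal -0.982 -0.170 0.088
outer loop
vertex -4.448 1.501 -1.359
vertex -4.089 0.816 1.336
vertex -4.502 2.539 0.049
endloop
endfacet
facet normal -0.188 0.787 -0.587
outer loop
vertex -4.502 2.539 0.049
vertex -2.691 1.804 -1.516
vertex -4.448 1.501 -1.359
endloop
endfacet
facet normal 0.188 -0.787 0.588
outer loop
vertex -4.036 -0.223 -0.072
vertex -2.332 1.119 1.179
vertex -4.089 0.816 1.336
endloop
endfacet
facet normal 0.031 -0.593 -0.804
outer loop
vertex -2.278 0.081 -0.229
vertex -4.036 -0.223 -0.072
vertex -2.691 1.804 -1.516
endloop
endfacet
facet normal 0.189 -0.787 0.587
outer loop
vertex -2.278 0.081 -0.229
vertex -2.332 1.119 1.179
vertex -4.036 -0.223 -0.072
endloop
endfacet
facet normal -0.030 0.593 0.804
outer loop
vertex -4.089 0.816 1.336
vertex -2.332 1.119 1.179
vertex -4.502 2.539 0.049
endloop
endfacet
facet normal -0.189 0.787 -0.588
outer loop
vertex -2.744 2.843 -0.108
vertex -2.691 1.804 -1.516
vertex -4.502 2.539 0.049
endloop
endfacet
facet normal -0.031 0.593 0.804
outer loop
vertex -4.502 2.539 0.049
vertex -2.332 1.119 1.179
vertex -2.744 2.843 -0.108
endloop
endfacet
facet normal 0.982 0.169 -0.088
outer loop
vertex -2.744 2.843 -0.108
vertex -2.278 0.081 -0.229
vertex -2.691 1.804 -1.516
endloop
endfacet
facet normal 0.982 0.169 -0.087
outer loop
vertex -2.332 1.119 1.179
vertex -2.278 0.081 -0.229
vertex -2.744 2.843 -0.108
endloop
endfacet
facet normal -0.119 0.947 0.298
outer loop
vertex -0.541 1.09 -4.149
vertex -0.437 0.864 -3.39
vertex 0.192 1.082 -3.832
endloop
endfacet
facet normal 0.164 0.920 -0.357
outer loop
vertex -0.541 1.09 -4.149
vertex 0.192 1.082 -3.832
vertex 0.076 0.814 -4.576
endloop
endfacet
facet normal -0.288 0.560 -0.777
outer loop
vertex -0.541 1.09 -4.149
vertex 0.076 0.814 -4.576
vertex -0.625 0.43 -4.593
endloop
endfacet
facet normal -0.849 0.365 -0.382
outer loop
vertex -0.541 1.09 -4.149
vertex -0.625 0.43 -4.593
vertex -0.942 0.461 -3.86
endloop
endfacet
facet normal -0.745 0.605 0.282
outer loop
vertex -0.541 1.09 -4.149
vertex -0.942 0.461 -3.86
vertex -0.437 0.864 -3.39
endloop
endfacet
facet normal 0.772 0.550 -0.318
outer loop
vertex 0.076 0.814 -4.576
vertex 0.192 1.082 -3.832
vertex 0.562 0.419 -4.08
endloop
endfacet
facet normal 0.314 0.594 0.740
outer loop
vertex 0.192 1.082 -3.832
vertex -0.437 0.864 -3.39
vertex 0.245 0.45 -3.347
endloop
endfacet
facet normal -0.698 0.040 0.715
outer loop
vertex -0.437 0.864 -3.39
vertex -0.942 0.461 -3.86
vertex -0.456 0.066 -3.364
endloop
endfacet
facet normal -0.866 -0.349 -0.360
outer loop
vertex -0.942 0.461 -3.86
vertex -0.625 0.43 -4.593
vertex -0.572 -0.202 -4.108
endloop
endfacet
facet normal 0.043 -0.034 -0.999
outer loop
vertex -0.625 0.43 -4.593
vertex 0.076 0.814 -4.576
vertex 0.057 0.016 -4.55
endloop
endfacet
facet normal 0.849 -0.365 0.382
outer loop
vertex 0.161 -0.21 -3.791
vertex 0.562 0.419 -4.08
vertex 0.245 0.45 -3.347
endloop
endfacet
facet normal 0.288 -0.560 0.777
outer loop
vertex 0.161 -0.21 -3.791
vertex 0.245 0.45 -3.347
vertex -0.456 0.066 -3.364
endloop
endfacet
facet normal -0.164 -0.920 0.357
outer loop
vertex 0.161 -0.21 -3.791
vertex -0.456 0.066 -3.364
vertex -0.572 -0.202 -4.108
endloop
endfacet
facet normal 0.119 -0.947 -0.298
outer loop
vertex 0.161 -0.21 -3.791
vertex -0.572 -0.202 -4.108
vertex 0.057 0.016 -4.55
endloop
endfacet
facet normal 0.745 -0.605 -0.282
outer loop
vertex 0.161 -0.21 -3.791
vertex 0.057 0.016 -4.55
vertex 0.562 0.419 -4.08
endloop
endfacet
facet normal 0.866 0.349 0.360
outer loop
vertex 0.245 0.45 -3.347
vertex 0.562 0.419 -4.08
vertex 0.192 1.082 -3.832
endloop
endfacet
facet normal -0.043 0.034 0.999
outer loop
vertex -0.456 0.066 -3.364
vertex 0.245 0.45 -3.347
vertex -0.437 0.864 -3.39
endloop
endfacet
facet normal -0.772 -0.550 0.318
outer loop
vertex -0.572 -0.202 -4.108
vertex -0.456 0.066 -3.364
vertex -0.942 0.461 -3.86
endloop
endfacet
facet normal -0.314 -0.594 -0.740
outer loop
vertex 0.057 0.016 -4.55
vertex -0.572 -0.202 -4.108
vertex -0.625 0.43 -4.593
endloop
endfacet
facet normal 0.698 -0.040 -0.715
outer loop
vertex 0.562 0.419 -4.08
vertex 0.057 0.016 -4.55
vertex 0.076 0.814 -4.576
endloop
endfacet

endsolid


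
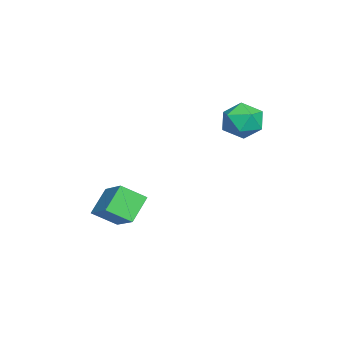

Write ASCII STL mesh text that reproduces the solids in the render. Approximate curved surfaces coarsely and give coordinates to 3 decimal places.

solid 
facet normal -0.742 -0.460 -0.487
outer loop
vertex -2.67 -4.476 -2.239
vertex -2.903 -3.216 -3.074
vertex -1.56 -5.038 -3.398
endloop
endfacet
facet normal 0.153 -0.824 0.546
outer loop
vertex 0.043 -4.044 -2.346
vertex -2.67 -4.476 -2.239
vertex -1.56 -5.038 -3.398
endloop
endfacet
facet normal -0.742 -0.461 -0.487
outer loop
vertex -1.56 -5.038 -3.398
vertex -2.903 -3.216 -3.074
vertex -1.794 -3.778 -4.233
endloop
endfacet
facet normal 0.653 -0.331 -0.682
outer loop
vertex -1.794 -3.778 -4.233
vertex 0.043 -4.044 -2.346
vertex -1.56 -5.038 -3.398
endloop
endfacet
facet normal -0.653 0.331 0.682
outer loop
vertex -2.67 -4.476 -2.239
vertex -1.3 -2.222 -2.022
vertex -2.903 -3.216 -3.074
endloop
endfacet
facet normal 0.153 -0.824 0.546
outer loop
vertex -1.066 -3.482 -1.187
vertex -2.67 -4.476 -2.239
vertex 0.043 -4.044 -2.346
endloop
endfacet
facet normal -0.652 0.331 0.682
outer loop
vertex -1.066 -3.482 -1.187
vertex -1.3 -2.222 -2.022
vertex -2.67 -4.476 -2.239
endloop
endfacet
facet normal -0.153 0.824 -0.546
outer loop
vertex -2.903 -3.216 -3.074
vertex -1.3 -2.222 -2.022
vertex -1.794 -3.778 -4.233
endloop
endfacet
facet normal 0.652 -0.331 -0.682
outer loop
vertex -0.19 -2.784 -3.181
vertex 0.043 -4.044 -2.346
vertex -1.794 -3.778 -4.233
endloop
endfacet
facet normal -0.153 0.824 -0.546
outer loop
vertex -1.794 -3.778 -4.233
vertex -1.3 -2.222 -2.022
vertex -0.19 -2.784 -3.181
endloop
endfacet
facet normal 0.742 0.460 0.487
outer loop
vertex -0.19 -2.784 -3.181
vertex -1.066 -3.482 -1.187
vertex 0.043 -4.044 -2.346
endloop
endfacet
facet normal 0.742 0.461 0.487
outer loop
vertex -1.3 -2.222 -2.022
vertex -1.066 -3.482 -1.187
vertex -0.19 -2.784 -3.181
endloop
endfacet
facet normal -0.788 0.612 0.064
outer loop
vertex -4.572 2.792 1.652
vertex -5.016 2.126 2.545
vertex -4.284 3.044 2.788
endloop
endfacet
facet normal -0.211 0.964 -0.160
outer loop
vertex -4.572 2.792 1.652
vertex -4.284 3.044 2.788
vertex -3.445 3.085 1.933
endloop
endfacet
facet normal 0.020 0.651 -0.759
outer loop
vertex -4.572 2.792 1.652
vertex -3.445 3.085 1.933
vertex -3.657 2.192 1.162
endloop
endfacet
facet normal -0.415 0.105 -0.904
outer loop
vertex -4.572 2.792 1.652
vertex -3.657 2.192 1.162
vertex -4.629 1.6 1.54
endloop
endfacet
facet normal -0.915 0.081 -0.395
outer loop
vertex -4.572 2.792 1.652
vertex -4.629 1.6 1.54
vertex -5.016 2.126 2.545
endloop
endfacet
facet normal 0.298 0.894 0.335
outer loop
vertex -3.445 3.085 1.933
vertex -4.284 3.044 2.788
vertex -3.191 2.6 3.0
endloop
endfacet
facet normal -0.638 0.324 0.699
outer loop
vertex -4.284 3.044 2.788
vertex -5.016 2.126 2.545
vertex -4.163 2.008 3.378
endloop
endfacet
facet normal -0.843 -0.537 -0.043
outer loop
vertex -5.016 2.126 2.545
vertex -4.629 1.6 1.54
vertex -4.375 1.115 2.607
endloop
endfacet
facet normal -0.034 -0.498 -0.867
outer loop
vertex -4.629 1.6 1.54
vertex -3.657 2.192 1.162
vertex -3.536 1.156 1.752
endloop
endfacet
facet normal 0.671 0.387 -0.632
outer loop
vertex -3.657 2.192 1.162
vertex -3.445 3.085 1.933
vertex -2.804 2.074 1.995
endloop
endfacet
facet normal 0.415 -0.105 0.904
outer loop
vertex -3.248 1.408 2.888
vertex -3.191 2.6 3.0
vertex -4.163 2.008 3.378
endloop
endfacet
facet normal -0.020 -0.651 0.759
outer loop
vertex -3.248 1.408 2.888
vertex -4.163 2.008 3.378
vertex -4.375 1.115 2.607
endloop
endfacet
facet normal 0.211 -0.964 0.160
outer loop
vertex -3.248 1.408 2.888
vertex -4.375 1.115 2.607
vertex -3.536 1.156 1.752
endloop
endfacet
facet normal 0.788 -0.612 -0.064
outer loop
vertex -3.248 1.408 2.888
vertex -3.536 1.156 1.752
vertex -2.804 2.074 1.995
endloop
endfacet
facet normal 0.915 -0.081 0.395
outer loop
vertex -3.248 1.408 2.888
vertex -2.804 2.074 1.995
vertex -3.191 2.6 3.0
endloop
endfacet
facet normal 0.034 0.498 0.867
outer loop
vertex -4.163 2.008 3.378
vertex -3.191 2.6 3.0
vertex -4.284 3.044 2.788
endloop
endfacet
facet normal -0.671 -0.387 0.632
outer loop
vertex -4.375 1.115 2.607
vertex -4.163 2.008 3.378
vertex -5.016 2.126 2.545
endloop
endfacet
facet normal -0.298 -0.894 -0.335
outer loop
vertex -3.536 1.156 1.752
vertex -4.375 1.115 2.607
vertex -4.629 1.6 1.54
endloop
endfacet
facet normal 0.638 -0.324 -0.699
outer loop
vertex -2.804 2.074 1.995
vertex -3.536 1.156 1.752
vertex -3.657 2.192 1.162
endloop
endfacet
facet normal 0.843 0.537 0.043
outer loop
vertex -3.191 2.6 3.0
vertex -2.804 2.074 1.995
vertex -3.445 3.085 1.933
endloop
endfacet

endsolid


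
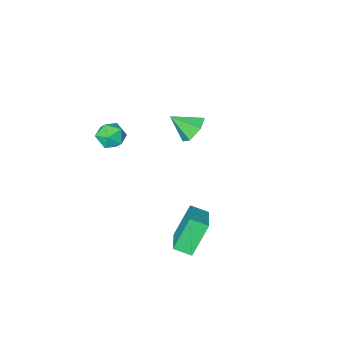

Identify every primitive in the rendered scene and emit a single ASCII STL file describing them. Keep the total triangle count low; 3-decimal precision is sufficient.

solid 
facet normal -0.663 0.727 0.176
outer loop
vertex 1.994 -0.245 1.809
vertex 1.495 -0.695 1.788
vertex 1.799 -0.559 2.372
endloop
endfacet
facet normal -0.034 0.878 0.478
outer loop
vertex 1.994 -0.245 1.809
vertex 1.799 -0.559 2.372
vertex 2.454 -0.466 2.248
endloop
endfacet
facet normal 0.461 0.887 -0.036
outer loop
vertex 1.994 -0.245 1.809
vertex 2.454 -0.466 2.248
vertex 2.554 -0.545 1.587
endloop
endfacet
facet normal 0.137 0.742 -0.657
outer loop
vertex 1.994 -0.245 1.809
vertex 2.554 -0.545 1.587
vertex 1.961 -0.687 1.303
endloop
endfacet
facet normal -0.558 0.643 -0.525
outer loop
vertex 1.994 -0.245 1.809
vertex 1.961 -0.687 1.303
vertex 1.495 -0.695 1.788
endloop
endfacet
facet normal 0.126 0.348 0.929
outer loop
vertex 2.454 -0.466 2.248
vertex 1.799 -0.559 2.372
vertex 2.239 -1.053 2.497
endloop
endfacet
facet normal -0.892 0.105 0.440
outer loop
vertex 1.799 -0.559 2.372
vertex 1.495 -0.695 1.788
vertex 1.646 -1.195 2.213
endloop
endfacet
facet normal -0.721 -0.030 -0.693
outer loop
vertex 1.495 -0.695 1.788
vertex 1.961 -0.687 1.303
vertex 1.746 -1.274 1.552
endloop
endfacet
facet normal 0.403 0.130 -0.906
outer loop
vertex 1.961 -0.687 1.303
vertex 2.554 -0.545 1.587
vertex 2.401 -1.181 1.428
endloop
endfacet
facet normal 0.927 0.362 0.097
outer loop
vertex 2.554 -0.545 1.587
vertex 2.454 -0.466 2.248
vertex 2.705 -1.045 2.012
endloop
endfacet
facet normal -0.137 -0.742 0.657
outer loop
vertex 2.206 -1.495 1.991
vertex 2.239 -1.053 2.497
vertex 1.646 -1.195 2.213
endloop
endfacet
facet normal -0.461 -0.887 0.036
outer loop
vertex 2.206 -1.495 1.991
vertex 1.646 -1.195 2.213
vertex 1.746 -1.274 1.552
endloop
endfacet
facet normal 0.034 -0.878 -0.478
outer loop
vertex 2.206 -1.495 1.991
vertex 1.746 -1.274 1.552
vertex 2.401 -1.181 1.428
endloop
endfacet
facet normal 0.663 -0.727 -0.176
outer loop
vertex 2.206 -1.495 1.991
vertex 2.401 -1.181 1.428
vertex 2.705 -1.045 2.012
endloop
endfacet
facet normal 0.558 -0.643 0.525
outer loop
vertex 2.206 -1.495 1.991
vertex 2.705 -1.045 2.012
vertex 2.239 -1.053 2.497
endloop
endfacet
facet normal -0.403 -0.130 0.906
outer loop
vertex 1.646 -1.195 2.213
vertex 2.239 -1.053 2.497
vertex 1.799 -0.559 2.372
endloop
endfacet
facet normal -0.927 -0.362 -0.097
outer loop
vertex 1.746 -1.274 1.552
vertex 1.646 -1.195 2.213
vertex 1.495 -0.695 1.788
endloop
endfacet
facet normal -0.126 -0.348 -0.929
outer loop
vertex 2.401 -1.181 1.428
vertex 1.746 -1.274 1.552
vertex 1.961 -0.687 1.303
endloop
endfacet
facet normal 0.892 -0.105 -0.440
outer loop
vertex 2.705 -1.045 2.012
vertex 2.401 -1.181 1.428
vertex 2.554 -0.545 1.587
endloop
endfacet
facet normal 0.721 0.030 0.693
outer loop
vertex 2.239 -1.053 2.497
vertex 2.705 -1.045 2.012
vertex 2.454 -0.466 2.248
endloop
endfacet
facet normal -0.487 -0.779 -0.395
outer loop
vertex -0.096 1.43 -1.741
vertex -0.65 1.927 -2.038
vertex 0.746 1.577 -3.07
endloop
endfacet
facet normal 0.692 -0.621 0.370
outer loop
vertex 1.57 2.893 -2.402
vertex -0.096 1.43 -1.741
vertex 0.746 1.577 -3.07
endloop
endfacet
facet normal -0.487 -0.779 -0.395
outer loop
vertex 0.746 1.577 -3.07
vertex -0.65 1.927 -2.038
vertex 0.193 2.073 -3.366
endloop
endfacet
facet normal 0.533 0.093 -0.841
outer loop
vertex 0.193 2.073 -3.366
vertex 1.57 2.893 -2.402
vertex 0.746 1.577 -3.07
endloop
endfacet
facet normal -0.534 -0.093 0.841
outer loop
vertex -0.096 1.43 -1.741
vertex 0.174 3.243 -1.37
vertex -0.65 1.927 -2.038
endloop
endfacet
facet normal 0.692 -0.620 0.371
outer loop
vertex 0.727 2.747 -1.074
vertex -0.096 1.43 -1.741
vertex 1.57 2.893 -2.402
endloop
endfacet
facet normal -0.533 -0.093 0.841
outer loop
vertex 0.727 2.747 -1.074
vertex 0.174 3.243 -1.37
vertex -0.096 1.43 -1.741
endloop
endfacet
facet normal -0.691 0.621 -0.370
outer loop
vertex -0.65 1.927 -2.038
vertex 0.174 3.243 -1.37
vertex 0.193 2.073 -3.366
endloop
endfacet
facet normal 0.534 0.092 -0.841
outer loop
vertex 1.016 3.39 -2.699
vertex 1.57 2.893 -2.402
vertex 0.193 2.073 -3.366
endloop
endfacet
facet normal -0.692 0.620 -0.370
outer loop
vertex 0.193 2.073 -3.366
vertex 0.174 3.243 -1.37
vertex 1.016 3.39 -2.699
endloop
endfacet
facet normal 0.487 0.779 0.395
outer loop
vertex 1.016 3.39 -2.699
vertex 0.727 2.747 -1.074
vertex 1.57 2.893 -2.402
endloop
endfacet
facet normal 0.487 0.779 0.395
outer loop
vertex 0.174 3.243 -1.37
vertex 0.727 2.747 -1.074
vertex 1.016 3.39 -2.699
endloop
endfacet
facet normal -0.609 0.535 -0.586
outer loop
vertex -2.172 -2.015 -1.276
vertex -2.691 -2.554 -1.228
vertex -2.682 -1.995 -0.727
endloop
endfacet
facet normal 0.646 0.494 0.582
outer loop
vertex -2.172 -2.015 -1.276
vertex -2.682 -1.995 -0.727
vertex -1.949 -3.206 -0.512
endloop
endfacet
facet normal -0.609 0.535 -0.586
outer loop
vertex -2.682 -1.995 -0.727
vertex -2.691 -2.554 -1.228
vertex -3.202 -2.534 -0.679
endloop
endfacet
facet normal -0.056 0.142 0.988
outer loop
vertex -2.682 -1.995 -0.727
vertex -3.202 -2.534 -0.679
vertex -1.949 -3.206 -0.512
endloop
endfacet
facet normal -0.609 0.535 -0.586
outer loop
vertex -3.202 -2.534 -0.679
vertex -2.691 -2.554 -1.228
vertex -3.211 -3.092 -1.179
endloop
endfacet
facet normal -0.414 -0.604 0.681
outer loop
vertex -3.202 -2.534 -0.679
vertex -3.211 -3.092 -1.179
vertex -1.949 -3.206 -0.512
endloop
endfacet
facet normal -0.608 0.535 -0.587
outer loop
vertex -3.211 -3.092 -1.179
vertex -2.691 -2.554 -1.228
vertex -2.7 -3.113 -1.728
endloop
endfacet
facet normal -0.074 -0.997 -0.031
outer loop
vertex -3.211 -3.092 -1.179
vertex -2.7 -3.113 -1.728
vertex -1.949 -3.206 -0.512
endloop
endfacet
facet normal -0.609 0.534 -0.586
outer loop
vertex -2.7 -3.113 -1.728
vertex -2.691 -2.554 -1.228
vertex -2.181 -2.574 -1.776
endloop
endfacet
facet normal 0.628 -0.644 -0.437
outer loop
vertex -2.7 -3.113 -1.728
vertex -2.181 -2.574 -1.776
vertex -1.949 -3.206 -0.512
endloop
endfacet
facet normal -0.609 0.534 -0.586
outer loop
vertex -2.181 -2.574 -1.776
vertex -2.691 -2.554 -1.228
vertex -2.172 -2.015 -1.276
endloop
endfacet
facet normal 0.986 0.101 -0.131
outer loop
vertex -2.181 -2.574 -1.776
vertex -2.172 -2.015 -1.276
vertex -1.949 -3.206 -0.512
endloop
endfacet

endsolid


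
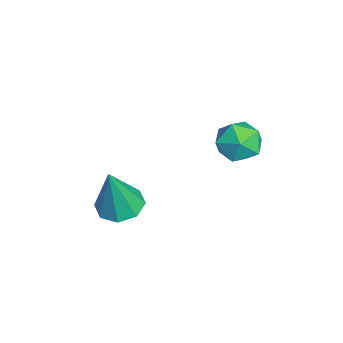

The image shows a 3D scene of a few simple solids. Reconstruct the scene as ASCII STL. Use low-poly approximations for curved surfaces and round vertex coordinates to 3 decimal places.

solid 
facet normal -0.231 0.163 -0.959
outer loop
vertex 1.927 0.911 -4.045
vertex 1.316 0.398 -3.985
vertex 1.407 1.185 -3.873
endloop
endfacet
facet normal 0.526 0.763 0.376
outer loop
vertex 1.927 0.911 -4.045
vertex 1.407 1.185 -3.873
vertex 1.764 0.082 -2.135
endloop
endfacet
facet normal -0.233 0.163 -0.959
outer loop
vertex 1.407 1.185 -3.873
vertex 1.316 0.398 -3.985
vertex 0.834 0.997 -3.766
endloop
endfacet
facet normal -0.165 0.817 0.552
outer loop
vertex 1.407 1.185 -3.873
vertex 0.834 0.997 -3.766
vertex 1.764 0.082 -2.135
endloop
endfacet
facet normal -0.231 0.164 -0.959
outer loop
vertex 0.834 0.997 -3.766
vertex 1.316 0.398 -3.985
vertex 0.543 0.459 -3.788
endloop
endfacet
facet normal -0.710 0.359 0.606
outer loop
vertex 0.834 0.997 -3.766
vertex 0.543 0.459 -3.788
vertex 1.764 0.082 -2.135
endloop
endfacet
facet normal -0.232 0.163 -0.959
outer loop
vertex 0.543 0.459 -3.788
vertex 1.316 0.398 -3.985
vertex 0.706 -0.115 -3.925
endloop
endfacet
facet normal -0.791 -0.345 0.505
outer loop
vertex 0.543 0.459 -3.788
vertex 0.706 -0.115 -3.925
vertex 1.764 0.082 -2.135
endloop
endfacet
facet normal -0.232 0.164 -0.959
outer loop
vertex 0.706 -0.115 -3.925
vertex 1.316 0.398 -3.985
vertex 1.226 -0.389 -4.098
endloop
endfacet
facet normal -0.360 -0.880 0.310
outer loop
vertex 0.706 -0.115 -3.925
vertex 1.226 -0.389 -4.098
vertex 1.764 0.082 -2.135
endloop
endfacet
facet normal -0.231 0.164 -0.959
outer loop
vertex 1.226 -0.389 -4.098
vertex 1.316 0.398 -3.985
vertex 1.799 -0.201 -4.204
endloop
endfacet
facet normal 0.331 -0.934 0.133
outer loop
vertex 1.226 -0.389 -4.098
vertex 1.799 -0.201 -4.204
vertex 1.764 0.082 -2.135
endloop
endfacet
facet normal -0.233 0.163 -0.959
outer loop
vertex 1.799 -0.201 -4.204
vertex 1.316 0.398 -3.985
vertex 2.089 0.337 -4.183
endloop
endfacet
facet normal 0.876 -0.475 0.080
outer loop
vertex 1.799 -0.201 -4.204
vertex 2.089 0.337 -4.183
vertex 1.764 0.082 -2.135
endloop
endfacet
facet normal -0.233 0.165 -0.959
outer loop
vertex 2.089 0.337 -4.183
vertex 1.316 0.398 -3.985
vertex 1.927 0.911 -4.045
endloop
endfacet
facet normal 0.957 0.227 0.180
outer loop
vertex 2.089 0.337 -4.183
vertex 1.927 0.911 -4.045
vertex 1.764 0.082 -2.135
endloop
endfacet
facet normal -0.476 0.794 0.379
outer loop
vertex 2.305 4.585 -0.151
vertex 1.954 4.11 0.403
vertex 2.666 4.461 0.563
endloop
endfacet
facet normal 0.150 0.984 0.095
outer loop
vertex 2.305 4.585 -0.151
vertex 2.666 4.461 0.563
vertex 3.104 4.46 -0.118
endloop
endfacet
facet normal 0.148 0.792 -0.592
outer loop
vertex 2.305 4.585 -0.151
vertex 3.104 4.46 -0.118
vertex 2.663 4.108 -0.699
endloop
endfacet
facet normal -0.479 0.483 -0.733
outer loop
vertex 2.305 4.585 -0.151
vertex 2.663 4.108 -0.699
vertex 1.953 3.892 -0.377
endloop
endfacet
facet normal -0.865 0.483 -0.134
outer loop
vertex 2.305 4.585 -0.151
vertex 1.953 3.892 -0.377
vertex 1.954 4.11 0.403
endloop
endfacet
facet normal 0.663 0.615 0.426
outer loop
vertex 3.104 4.46 -0.118
vertex 2.666 4.461 0.563
vertex 3.247 3.908 0.457
endloop
endfacet
facet normal -0.350 0.307 0.885
outer loop
vertex 2.666 4.461 0.563
vertex 1.954 4.11 0.403
vertex 2.537 3.692 0.779
endloop
endfacet
facet normal -0.979 -0.195 0.056
outer loop
vertex 1.954 4.11 0.403
vertex 1.953 3.892 -0.377
vertex 2.096 3.34 0.198
endloop
endfacet
facet normal -0.355 -0.197 -0.914
outer loop
vertex 1.953 3.892 -0.377
vertex 2.663 4.108 -0.699
vertex 2.534 3.339 -0.483
endloop
endfacet
facet normal 0.661 0.305 -0.686
outer loop
vertex 2.663 4.108 -0.699
vertex 3.104 4.46 -0.118
vertex 3.246 3.69 -0.323
endloop
endfacet
facet normal 0.479 -0.483 0.733
outer loop
vertex 2.895 3.215 0.231
vertex 3.247 3.908 0.457
vertex 2.537 3.692 0.779
endloop
endfacet
facet normal -0.148 -0.792 0.592
outer loop
vertex 2.895 3.215 0.231
vertex 2.537 3.692 0.779
vertex 2.096 3.34 0.198
endloop
endfacet
facet normal -0.150 -0.984 -0.095
outer loop
vertex 2.895 3.215 0.231
vertex 2.096 3.34 0.198
vertex 2.534 3.339 -0.483
endloop
endfacet
facet normal 0.476 -0.794 -0.379
outer loop
vertex 2.895 3.215 0.231
vertex 2.534 3.339 -0.483
vertex 3.246 3.69 -0.323
endloop
endfacet
facet normal 0.865 -0.483 0.134
outer loop
vertex 2.895 3.215 0.231
vertex 3.246 3.69 -0.323
vertex 3.247 3.908 0.457
endloop
endfacet
facet normal 0.355 0.197 0.914
outer loop
vertex 2.537 3.692 0.779
vertex 3.247 3.908 0.457
vertex 2.666 4.461 0.563
endloop
endfacet
facet normal -0.661 -0.305 0.686
outer loop
vertex 2.096 3.34 0.198
vertex 2.537 3.692 0.779
vertex 1.954 4.11 0.403
endloop
endfacet
facet normal -0.663 -0.615 -0.426
outer loop
vertex 2.534 3.339 -0.483
vertex 2.096 3.34 0.198
vertex 1.953 3.892 -0.377
endloop
endfacet
facet normal 0.350 -0.307 -0.885
outer loop
vertex 3.246 3.69 -0.323
vertex 2.534 3.339 -0.483
vertex 2.663 4.108 -0.699
endloop
endfacet
facet normal 0.979 0.195 -0.056
outer loop
vertex 3.247 3.908 0.457
vertex 3.246 3.69 -0.323
vertex 3.104 4.46 -0.118
endloop
endfacet

endsolid


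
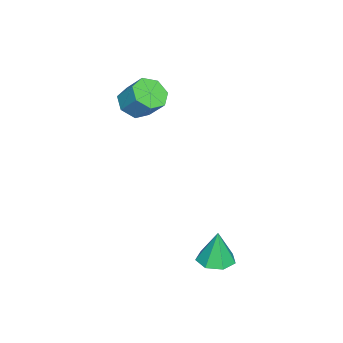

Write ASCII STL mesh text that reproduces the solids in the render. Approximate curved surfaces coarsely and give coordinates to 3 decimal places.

solid 
facet normal 0.043 -0.038 -0.998
outer loop
vertex 1.675 1.323 -1.42
vertex 1.009 1.456 -1.454
vertex 1.529 1.894 -1.448
endloop
endfacet
facet normal 0.858 0.242 0.453
outer loop
vertex 1.675 1.323 -1.42
vertex 1.529 1.894 -1.448
vertex 0.951 1.504 -0.146
endloop
endfacet
facet normal 0.043 -0.037 -0.998
outer loop
vertex 1.529 1.894 -1.448
vertex 1.009 1.456 -1.454
vertex 0.991 2.135 -1.48
endloop
endfacet
facet normal 0.353 0.842 0.409
outer loop
vertex 1.529 1.894 -1.448
vertex 0.991 2.135 -1.48
vertex 0.951 1.504 -0.146
endloop
endfacet
facet normal 0.044 -0.037 -0.998
outer loop
vertex 0.991 2.135 -1.48
vertex 1.009 1.456 -1.454
vertex 0.467 1.865 -1.493
endloop
endfacet
facet normal -0.432 0.820 0.375
outer loop
vertex 0.991 2.135 -1.48
vertex 0.467 1.865 -1.493
vertex 0.951 1.504 -0.146
endloop
endfacet
facet normal 0.043 -0.038 -0.998
outer loop
vertex 0.467 1.865 -1.493
vertex 1.009 1.456 -1.454
vertex 0.35 1.286 -1.476
endloop
endfacet
facet normal -0.906 0.194 0.377
outer loop
vertex 0.467 1.865 -1.493
vertex 0.35 1.286 -1.476
vertex 0.951 1.504 -0.146
endloop
endfacet
facet normal 0.043 -0.037 -0.998
outer loop
vertex 0.35 1.286 -1.476
vertex 1.009 1.456 -1.454
vertex 0.73 0.835 -1.443
endloop
endfacet
facet normal -0.711 -0.569 0.414
outer loop
vertex 0.35 1.286 -1.476
vertex 0.73 0.835 -1.443
vertex 0.951 1.504 -0.146
endloop
endfacet
facet normal 0.043 -0.037 -0.998
outer loop
vertex 0.73 0.835 -1.443
vertex 1.009 1.456 -1.454
vertex 1.319 0.852 -1.418
endloop
endfacet
facet normal 0.006 -0.889 0.458
outer loop
vertex 0.73 0.835 -1.443
vertex 1.319 0.852 -1.418
vertex 0.951 1.504 -0.146
endloop
endfacet
facet normal 0.044 -0.037 -0.998
outer loop
vertex 1.319 0.852 -1.418
vertex 1.009 1.456 -1.454
vertex 1.675 1.323 -1.42
endloop
endfacet
facet normal 0.703 -0.529 0.475
outer loop
vertex 1.319 0.852 -1.418
vertex 1.675 1.323 -1.42
vertex 0.951 1.504 -0.146
endloop
endfacet
facet normal -0.235 -0.618 -0.750
outer loop
vertex -2.457 -3.218 2.576
vertex -3.128 -2.957 2.571
vertex -2.554 -2.727 2.202
endloop
endfacet
facet normal 0.960 -0.024 -0.280
outer loop
vertex -2.457 -3.218 2.576
vertex -2.554 -2.727 2.202
vertex -2.201 -2.544 3.394
endloop
endfacet
facet normal 0.960 -0.025 -0.280
outer loop
vertex -2.201 -2.544 3.394
vertex -2.554 -2.727 2.202
vertex -2.298 -2.053 3.019
endloop
endfacet
facet normal 0.235 0.619 0.749
outer loop
vertex -2.201 -2.544 3.394
vertex -2.298 -2.053 3.019
vertex -2.872 -2.283 3.389
endloop
endfacet
facet normal -0.234 -0.619 -0.750
outer loop
vertex -2.554 -2.727 2.202
vertex -3.128 -2.957 2.571
vertex -3.084 -2.41 2.106
endloop
endfacet
facet normal 0.475 0.600 -0.644
outer loop
vertex -2.554 -2.727 2.202
vertex -3.084 -2.41 2.106
vertex -2.298 -2.053 3.019
endloop
endfacet
facet normal 0.477 0.598 -0.644
outer loop
vertex -2.298 -2.053 3.019
vertex -3.084 -2.41 2.106
vertex -2.827 -1.735 2.923
endloop
endfacet
facet normal 0.236 0.618 0.750
outer loop
vertex -2.298 -2.053 3.019
vertex -2.827 -1.735 2.923
vertex -2.872 -2.283 3.389
endloop
endfacet
facet normal -0.235 -0.618 -0.750
outer loop
vertex -3.084 -2.41 2.106
vertex -3.128 -2.957 2.571
vertex -3.646 -2.504 2.36
endloop
endfacet
facet normal -0.365 0.771 -0.522
outer loop
vertex -3.084 -2.41 2.106
vertex -3.646 -2.504 2.36
vertex -2.827 -1.735 2.923
endloop
endfacet
facet normal -0.365 0.771 -0.522
outer loop
vertex -2.827 -1.735 2.923
vertex -3.646 -2.504 2.36
vertex -3.39 -1.83 3.177
endloop
endfacet
facet normal 0.234 0.619 0.750
outer loop
vertex -2.827 -1.735 2.923
vertex -3.39 -1.83 3.177
vertex -2.872 -2.283 3.389
endloop
endfacet
facet normal -0.235 -0.618 -0.750
outer loop
vertex -3.646 -2.504 2.36
vertex -3.128 -2.957 2.571
vertex -3.819 -2.94 2.774
endloop
endfacet
facet normal -0.932 0.363 -0.007
outer loop
vertex -3.646 -2.504 2.36
vertex -3.819 -2.94 2.774
vertex -3.39 -1.83 3.177
endloop
endfacet
facet normal -0.932 0.363 -0.007
outer loop
vertex -3.39 -1.83 3.177
vertex -3.819 -2.94 2.774
vertex -3.563 -2.266 3.591
endloop
endfacet
facet normal 0.234 0.619 0.750
outer loop
vertex -3.39 -1.83 3.177
vertex -3.563 -2.266 3.591
vertex -2.872 -2.283 3.389
endloop
endfacet
facet normal -0.235 -0.619 -0.749
outer loop
vertex -3.819 -2.94 2.774
vertex -3.128 -2.957 2.571
vertex -3.471 -3.388 3.035
endloop
endfacet
facet normal -0.796 -0.320 0.513
outer loop
vertex -3.819 -2.94 2.774
vertex -3.471 -3.388 3.035
vertex -3.563 -2.266 3.591
endloop
endfacet
facet normal -0.796 -0.320 0.513
outer loop
vertex -3.563 -2.266 3.591
vertex -3.471 -3.388 3.035
vertex -3.215 -2.714 3.852
endloop
endfacet
facet normal 0.234 0.619 0.750
outer loop
vertex -3.563 -2.266 3.591
vertex -3.215 -2.714 3.852
vertex -2.872 -2.283 3.389
endloop
endfacet
facet normal -0.235 -0.619 -0.749
outer loop
vertex -3.471 -3.388 3.035
vertex -3.128 -2.957 2.571
vertex -2.865 -3.512 2.947
endloop
endfacet
facet normal -0.062 -0.760 0.647
outer loop
vertex -3.471 -3.388 3.035
vertex -2.865 -3.512 2.947
vertex -3.215 -2.714 3.852
endloop
endfacet
facet normal -0.062 -0.760 0.647
outer loop
vertex -3.215 -2.714 3.852
vertex -2.865 -3.512 2.947
vertex -2.609 -2.838 3.764
endloop
endfacet
facet normal 0.235 0.618 0.750
outer loop
vertex -3.215 -2.714 3.852
vertex -2.609 -2.838 3.764
vertex -2.872 -2.283 3.389
endloop
endfacet
facet normal -0.235 -0.619 -0.749
outer loop
vertex -2.865 -3.512 2.947
vertex -3.128 -2.957 2.571
vertex -2.457 -3.218 2.576
endloop
endfacet
facet normal 0.720 -0.629 0.293
outer loop
vertex -2.865 -3.512 2.947
vertex -2.457 -3.218 2.576
vertex -2.609 -2.838 3.764
endloop
endfacet
facet normal 0.720 -0.629 0.293
outer loop
vertex -2.609 -2.838 3.764
vertex -2.457 -3.218 2.576
vertex -2.201 -2.544 3.394
endloop
endfacet
facet normal 0.235 0.618 0.750
outer loop
vertex -2.609 -2.838 3.764
vertex -2.201 -2.544 3.394
vertex -2.872 -2.283 3.389
endloop
endfacet

endsolid


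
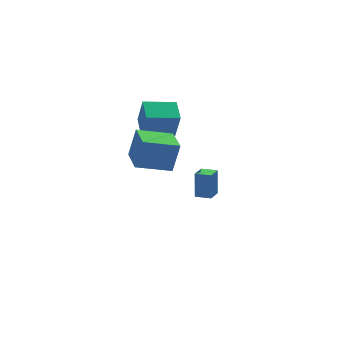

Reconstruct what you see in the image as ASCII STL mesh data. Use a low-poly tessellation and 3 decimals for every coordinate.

solid 
facet normal -0.965 0.230 0.125
outer loop
vertex -1.195 1.693 3.539
vertex -0.769 3.228 4.005
vertex -1.29 2.263 1.75
endloop
endfacet
facet normal -0.256 -0.925 -0.281
outer loop
vertex 0.689 1.792 1.495
vertex -1.195 1.693 3.539
vertex -1.29 2.263 1.75
endloop
endfacet
facet normal -0.965 0.230 0.125
outer loop
vertex -1.29 2.263 1.75
vertex -0.769 3.228 4.005
vertex -0.864 3.798 2.216
endloop
endfacet
facet normal -0.051 0.303 -0.952
outer loop
vertex -0.864 3.798 2.216
vertex 0.689 1.792 1.495
vertex -1.29 2.263 1.75
endloop
endfacet
facet normal 0.051 -0.303 0.952
outer loop
vertex -1.195 1.693 3.539
vertex 1.21 2.757 3.75
vertex -0.769 3.228 4.005
endloop
endfacet
facet normal -0.256 -0.925 -0.281
outer loop
vertex 0.784 1.222 3.284
vertex -1.195 1.693 3.539
vertex 0.689 1.792 1.495
endloop
endfacet
facet normal 0.051 -0.303 0.952
outer loop
vertex 0.784 1.222 3.284
vertex 1.21 2.757 3.75
vertex -1.195 1.693 3.539
endloop
endfacet
facet normal 0.256 0.925 0.281
outer loop
vertex -0.769 3.228 4.005
vertex 1.21 2.757 3.75
vertex -0.864 3.798 2.216
endloop
endfacet
facet normal -0.051 0.303 -0.952
outer loop
vertex 1.115 3.327 1.961
vertex 0.689 1.792 1.495
vertex -0.864 3.798 2.216
endloop
endfacet
facet normal 0.256 0.925 0.281
outer loop
vertex -0.864 3.798 2.216
vertex 1.21 2.757 3.75
vertex 1.115 3.327 1.961
endloop
endfacet
facet normal 0.965 -0.230 -0.125
outer loop
vertex 1.115 3.327 1.961
vertex 0.784 1.222 3.284
vertex 0.689 1.792 1.495
endloop
endfacet
facet normal 0.965 -0.230 -0.125
outer loop
vertex 1.21 2.757 3.75
vertex 0.784 1.222 3.284
vertex 1.115 3.327 1.961
endloop
endfacet
facet normal -0.711 0.699 -0.077
outer loop
vertex 2.352 2.598 -2.707
vertex 3.163 3.399 -2.922
vertex 2.211 2.255 -4.519
endloop
endfacet
facet normal -0.699 -0.690 0.185
outer loop
vertex 2.957 1.521 -4.438
vertex 2.352 2.598 -2.707
vertex 2.211 2.255 -4.519
endloop
endfacet
facet normal -0.711 0.699 -0.077
outer loop
vertex 2.211 2.255 -4.519
vertex 3.163 3.399 -2.922
vertex 3.022 3.056 -4.734
endloop
endfacet
facet normal -0.076 -0.186 -0.980
outer loop
vertex 3.022 3.056 -4.734
vertex 2.957 1.521 -4.438
vertex 2.211 2.255 -4.519
endloop
endfacet
facet normal 0.076 0.186 0.980
outer loop
vertex 2.352 2.598 -2.707
vertex 3.909 2.665 -2.841
vertex 3.163 3.399 -2.922
endloop
endfacet
facet normal -0.699 -0.690 0.185
outer loop
vertex 3.098 1.864 -2.626
vertex 2.352 2.598 -2.707
vertex 2.957 1.521 -4.438
endloop
endfacet
facet normal 0.076 0.186 0.980
outer loop
vertex 3.098 1.864 -2.626
vertex 3.909 2.665 -2.841
vertex 2.352 2.598 -2.707
endloop
endfacet
facet normal 0.699 0.690 -0.185
outer loop
vertex 3.163 3.399 -2.922
vertex 3.909 2.665 -2.841
vertex 3.022 3.056 -4.734
endloop
endfacet
facet normal -0.076 -0.186 -0.980
outer loop
vertex 3.768 2.322 -4.653
vertex 2.957 1.521 -4.438
vertex 3.022 3.056 -4.734
endloop
endfacet
facet normal 0.699 0.690 -0.185
outer loop
vertex 3.022 3.056 -4.734
vertex 3.909 2.665 -2.841
vertex 3.768 2.322 -4.653
endloop
endfacet
facet normal 0.711 -0.699 0.077
outer loop
vertex 3.768 2.322 -4.653
vertex 3.098 1.864 -2.626
vertex 2.957 1.521 -4.438
endloop
endfacet
facet normal 0.711 -0.699 0.077
outer loop
vertex 3.909 2.665 -2.841
vertex 3.098 1.864 -2.626
vertex 3.768 2.322 -4.653
endloop
endfacet
facet normal -0.941 0.230 0.249
outer loop
vertex -3.718 -3.742 5.043
vertex -3.277 -1.738 4.858
vertex -4.225 -3.802 3.181
endloop
endfacet
facet normal -0.214 -0.973 0.090
outer loop
vertex -2.183 -4.302 2.642
vertex -3.718 -3.742 5.043
vertex -4.225 -3.802 3.181
endloop
endfacet
facet normal -0.941 0.231 0.248
outer loop
vertex -4.225 -3.802 3.181
vertex -3.277 -1.738 4.858
vertex -3.783 -1.799 2.996
endloop
endfacet
facet normal -0.262 -0.031 -0.965
outer loop
vertex -3.783 -1.799 2.996
vertex -2.183 -4.302 2.642
vertex -4.225 -3.802 3.181
endloop
endfacet
facet normal 0.262 0.031 0.964
outer loop
vertex -3.718 -3.742 5.043
vertex -1.235 -2.238 4.319
vertex -3.277 -1.738 4.858
endloop
endfacet
facet normal -0.214 -0.973 0.090
outer loop
vertex -1.677 -4.241 4.504
vertex -3.718 -3.742 5.043
vertex -2.183 -4.302 2.642
endloop
endfacet
facet normal 0.262 0.031 0.964
outer loop
vertex -1.677 -4.241 4.504
vertex -1.235 -2.238 4.319
vertex -3.718 -3.742 5.043
endloop
endfacet
facet normal 0.214 0.973 -0.090
outer loop
vertex -3.277 -1.738 4.858
vertex -1.235 -2.238 4.319
vertex -3.783 -1.799 2.996
endloop
endfacet
facet normal -0.262 -0.031 -0.964
outer loop
vertex -1.742 -2.298 2.457
vertex -2.183 -4.302 2.642
vertex -3.783 -1.799 2.996
endloop
endfacet
facet normal 0.214 0.973 -0.090
outer loop
vertex -3.783 -1.799 2.996
vertex -1.235 -2.238 4.319
vertex -1.742 -2.298 2.457
endloop
endfacet
facet normal 0.941 -0.230 -0.248
outer loop
vertex -1.742 -2.298 2.457
vertex -1.677 -4.241 4.504
vertex -2.183 -4.302 2.642
endloop
endfacet
facet normal 0.941 -0.231 -0.249
outer loop
vertex -1.235 -2.238 4.319
vertex -1.677 -4.241 4.504
vertex -1.742 -2.298 2.457
endloop
endfacet

endsolid
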